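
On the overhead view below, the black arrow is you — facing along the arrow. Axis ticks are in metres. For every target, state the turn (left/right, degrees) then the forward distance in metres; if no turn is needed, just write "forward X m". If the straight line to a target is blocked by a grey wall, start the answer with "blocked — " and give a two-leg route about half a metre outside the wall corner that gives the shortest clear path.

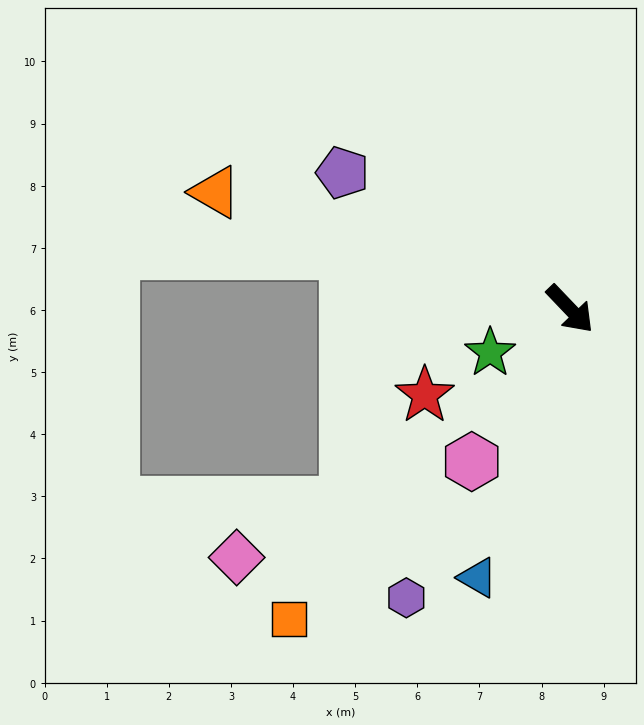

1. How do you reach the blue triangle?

turn right 63°, forward 4.6 m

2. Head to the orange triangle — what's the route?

turn right 152°, forward 6.0 m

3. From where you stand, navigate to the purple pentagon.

turn right 165°, forward 4.3 m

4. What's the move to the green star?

turn right 105°, forward 1.5 m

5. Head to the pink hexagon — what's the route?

turn right 76°, forward 2.9 m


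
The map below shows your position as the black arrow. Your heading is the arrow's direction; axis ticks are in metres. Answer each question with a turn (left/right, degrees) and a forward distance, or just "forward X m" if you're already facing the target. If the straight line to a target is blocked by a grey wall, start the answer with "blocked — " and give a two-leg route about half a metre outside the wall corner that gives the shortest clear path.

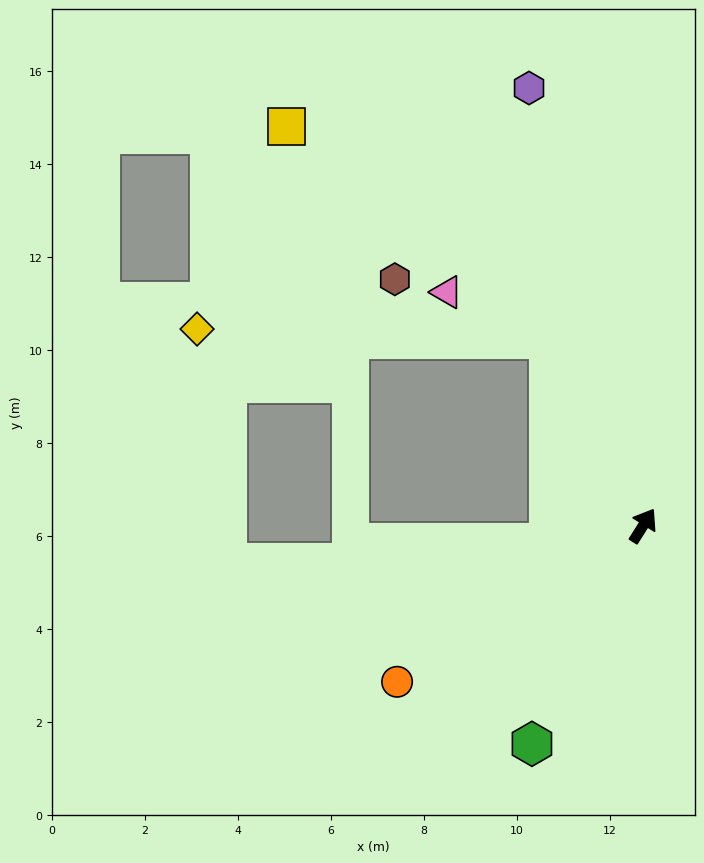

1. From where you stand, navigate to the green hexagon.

turn right 175°, forward 5.3 m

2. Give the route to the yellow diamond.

blocked — turn left 59°, forward 4.5 m, then turn left 61°, forward 7.6 m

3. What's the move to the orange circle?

turn left 155°, forward 6.3 m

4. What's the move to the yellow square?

blocked — turn left 59°, forward 4.5 m, then turn left 24°, forward 7.3 m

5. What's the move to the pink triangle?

blocked — turn left 59°, forward 4.5 m, then turn left 38°, forward 2.4 m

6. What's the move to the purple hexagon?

turn left 47°, forward 9.7 m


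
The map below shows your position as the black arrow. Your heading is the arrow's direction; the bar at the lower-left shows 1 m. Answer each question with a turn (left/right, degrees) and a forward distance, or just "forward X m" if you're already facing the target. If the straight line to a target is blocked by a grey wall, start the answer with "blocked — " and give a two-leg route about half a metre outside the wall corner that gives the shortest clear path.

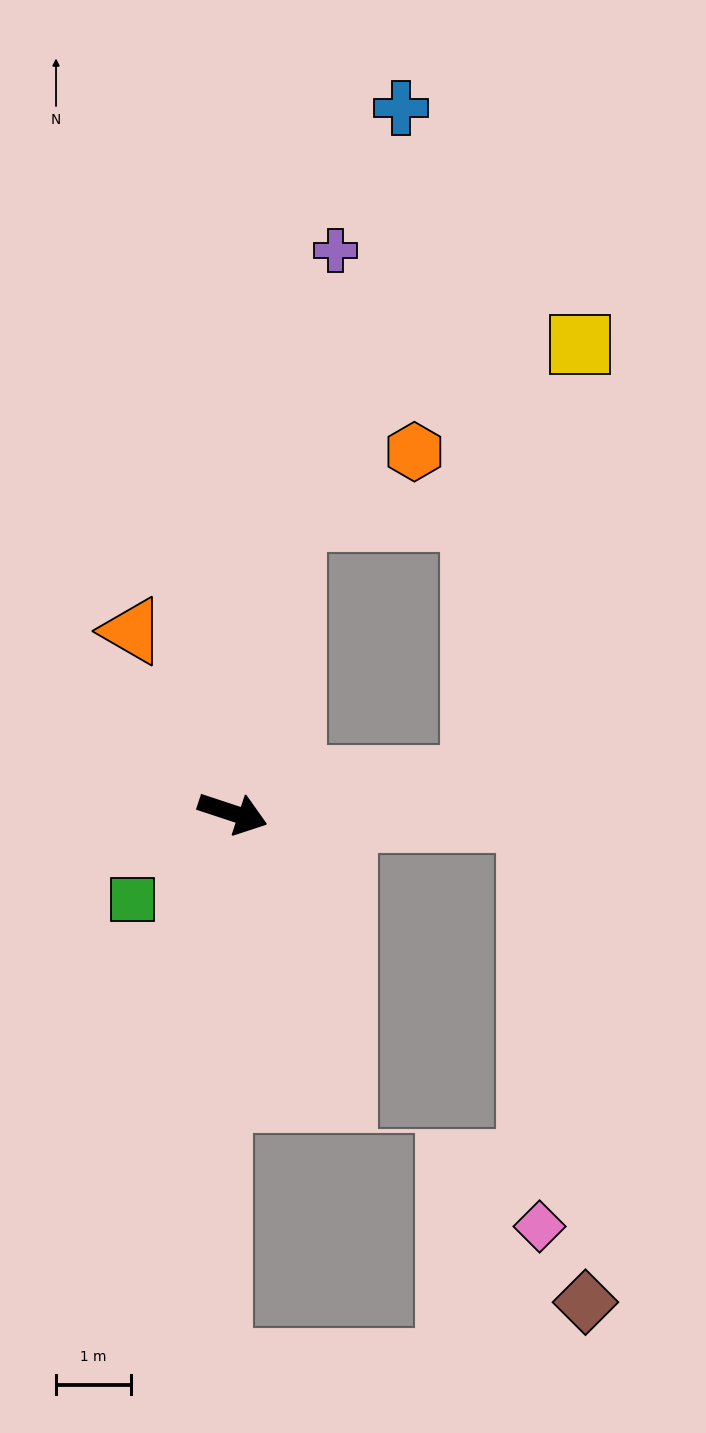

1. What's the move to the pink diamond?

blocked — turn left 17°, forward 3.9 m, then turn right 87°, forward 5.4 m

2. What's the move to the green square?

turn right 121°, forward 1.8 m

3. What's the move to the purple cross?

turn left 98°, forward 7.6 m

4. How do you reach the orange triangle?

turn left 137°, forward 2.8 m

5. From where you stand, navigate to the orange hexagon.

blocked — turn left 96°, forward 4.0 m, then turn right 48°, forward 1.8 m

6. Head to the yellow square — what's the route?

blocked — turn left 27°, forward 3.2 m, then turn left 67°, forward 5.9 m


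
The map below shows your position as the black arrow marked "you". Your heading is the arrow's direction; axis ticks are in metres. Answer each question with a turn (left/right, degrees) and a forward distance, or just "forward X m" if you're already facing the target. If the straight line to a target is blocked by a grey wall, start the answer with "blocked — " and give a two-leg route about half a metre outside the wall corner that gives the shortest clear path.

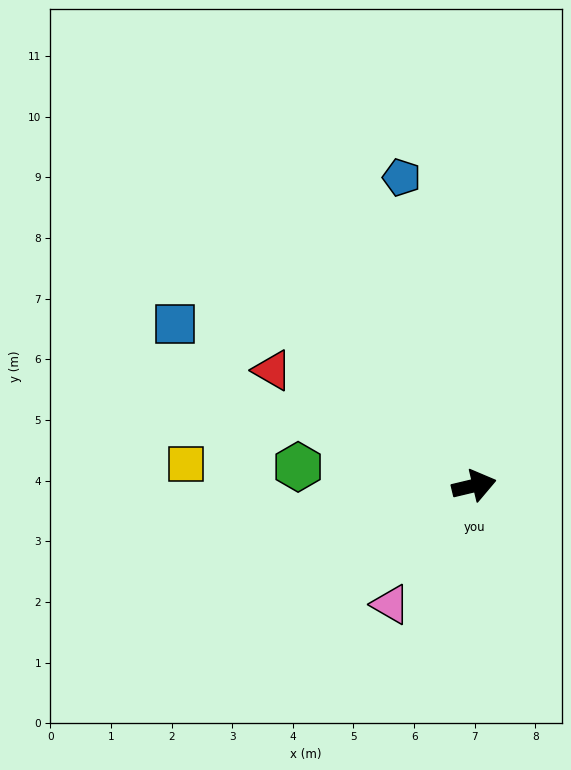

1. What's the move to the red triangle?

turn left 137°, forward 3.8 m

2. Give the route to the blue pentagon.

turn left 90°, forward 5.2 m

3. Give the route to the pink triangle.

turn right 139°, forward 2.4 m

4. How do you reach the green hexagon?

turn left 160°, forward 2.9 m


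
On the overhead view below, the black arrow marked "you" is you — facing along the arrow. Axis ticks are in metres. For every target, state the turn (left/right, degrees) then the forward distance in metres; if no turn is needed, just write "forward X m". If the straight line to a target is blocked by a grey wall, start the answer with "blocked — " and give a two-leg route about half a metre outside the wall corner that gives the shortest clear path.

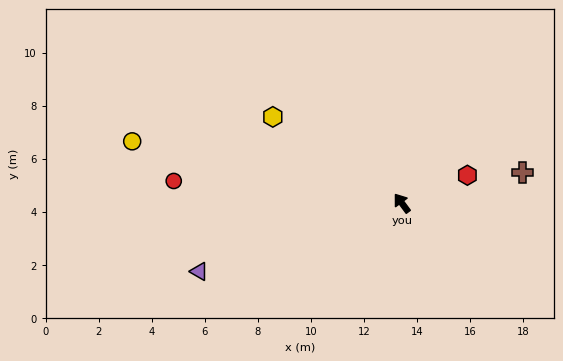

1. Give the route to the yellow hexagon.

turn left 20°, forward 5.8 m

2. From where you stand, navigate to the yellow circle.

turn left 41°, forward 10.4 m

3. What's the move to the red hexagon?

turn right 103°, forward 2.7 m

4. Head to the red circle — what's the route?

turn left 48°, forward 8.6 m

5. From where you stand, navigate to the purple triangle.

turn left 72°, forward 8.1 m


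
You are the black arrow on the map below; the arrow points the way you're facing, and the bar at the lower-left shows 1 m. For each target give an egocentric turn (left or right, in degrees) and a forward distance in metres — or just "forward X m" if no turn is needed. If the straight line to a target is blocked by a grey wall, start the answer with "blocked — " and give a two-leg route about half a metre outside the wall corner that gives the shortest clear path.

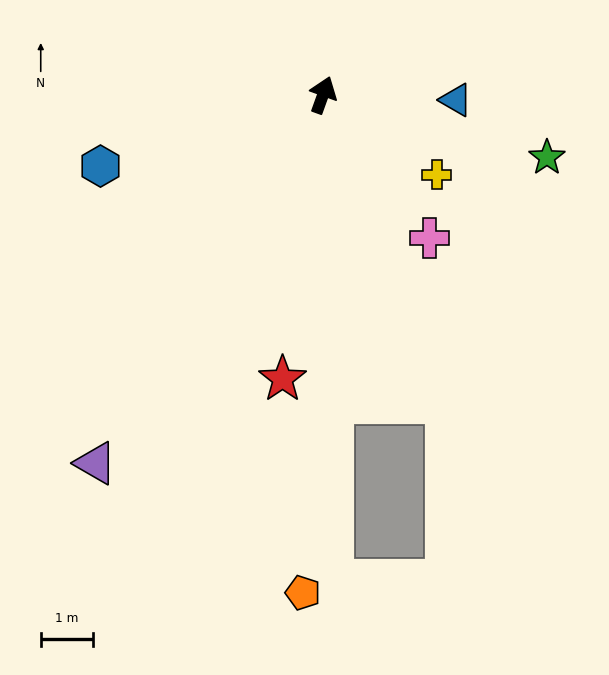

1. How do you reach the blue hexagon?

turn left 128°, forward 4.5 m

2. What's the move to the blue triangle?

turn right 72°, forward 2.6 m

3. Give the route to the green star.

turn right 86°, forward 4.5 m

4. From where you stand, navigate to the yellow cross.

turn right 105°, forward 2.7 m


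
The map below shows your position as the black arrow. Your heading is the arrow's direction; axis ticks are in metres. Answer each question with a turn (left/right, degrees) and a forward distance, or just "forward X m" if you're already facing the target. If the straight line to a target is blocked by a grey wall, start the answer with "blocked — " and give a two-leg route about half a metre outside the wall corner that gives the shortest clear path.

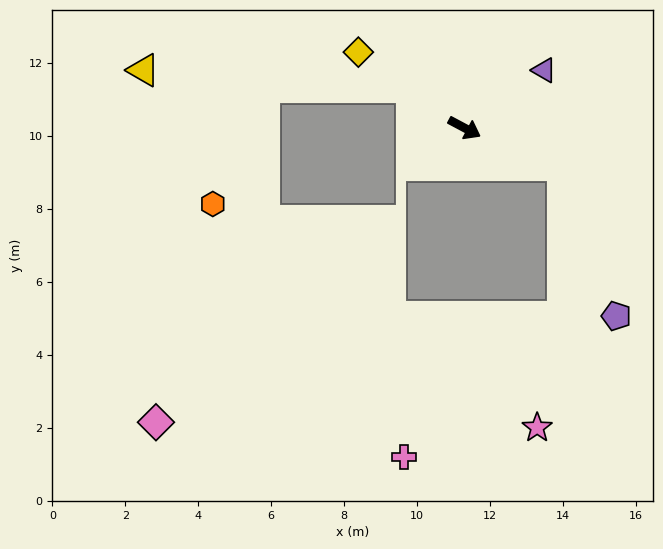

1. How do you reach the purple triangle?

turn left 64°, forward 2.7 m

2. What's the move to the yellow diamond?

turn left 173°, forward 3.6 m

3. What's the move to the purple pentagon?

blocked — turn left 7°, forward 2.9 m, then turn right 49°, forward 4.4 m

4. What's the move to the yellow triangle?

blocked — turn left 171°, forward 1.8 m, then turn left 33°, forward 7.4 m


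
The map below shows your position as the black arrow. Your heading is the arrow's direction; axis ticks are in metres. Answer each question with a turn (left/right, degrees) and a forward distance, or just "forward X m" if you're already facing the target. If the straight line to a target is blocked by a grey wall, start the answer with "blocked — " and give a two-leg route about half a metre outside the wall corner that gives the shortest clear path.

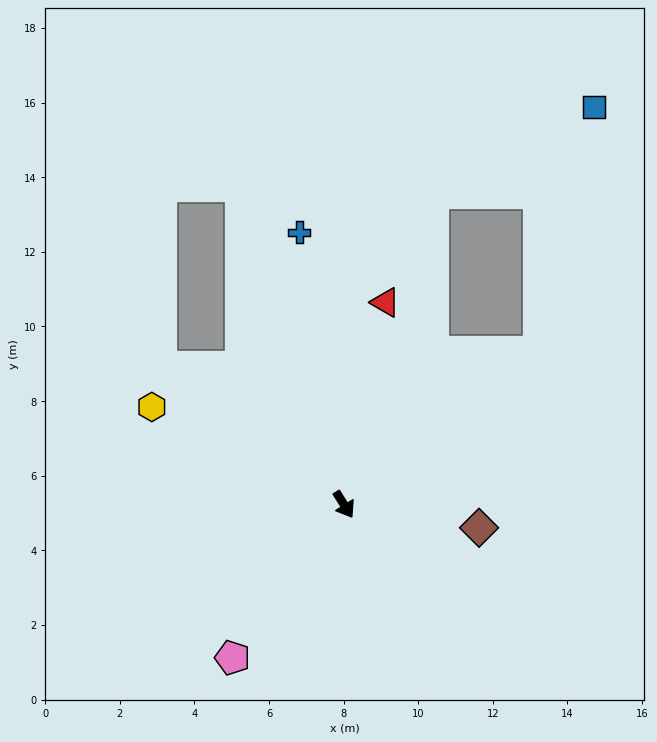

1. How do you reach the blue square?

blocked — turn left 96°, forward 6.6 m, then turn left 39°, forward 6.7 m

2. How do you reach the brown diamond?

turn left 48°, forward 3.7 m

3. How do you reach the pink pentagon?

turn right 68°, forward 5.1 m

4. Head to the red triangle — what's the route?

turn left 136°, forward 5.5 m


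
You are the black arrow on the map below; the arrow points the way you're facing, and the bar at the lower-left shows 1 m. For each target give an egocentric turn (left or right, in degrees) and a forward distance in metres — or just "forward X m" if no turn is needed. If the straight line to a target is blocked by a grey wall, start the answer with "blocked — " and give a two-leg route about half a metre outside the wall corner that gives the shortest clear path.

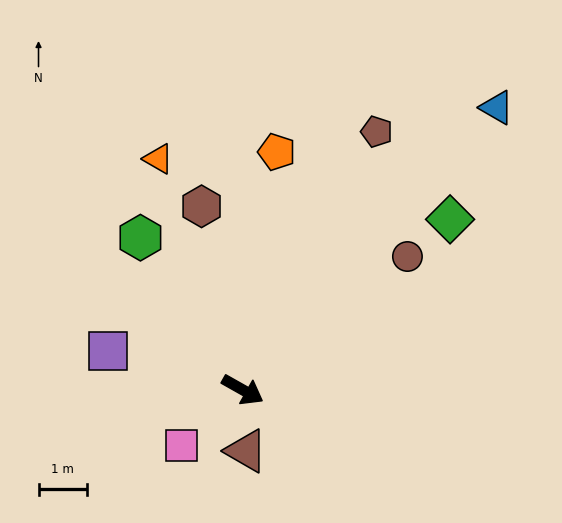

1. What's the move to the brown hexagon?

turn left 132°, forward 3.9 m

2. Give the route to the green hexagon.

turn left 153°, forward 3.8 m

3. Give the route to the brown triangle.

turn right 57°, forward 1.3 m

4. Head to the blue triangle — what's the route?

turn left 77°, forward 7.8 m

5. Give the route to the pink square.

turn right 108°, forward 1.7 m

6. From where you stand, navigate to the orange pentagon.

turn left 111°, forward 5.0 m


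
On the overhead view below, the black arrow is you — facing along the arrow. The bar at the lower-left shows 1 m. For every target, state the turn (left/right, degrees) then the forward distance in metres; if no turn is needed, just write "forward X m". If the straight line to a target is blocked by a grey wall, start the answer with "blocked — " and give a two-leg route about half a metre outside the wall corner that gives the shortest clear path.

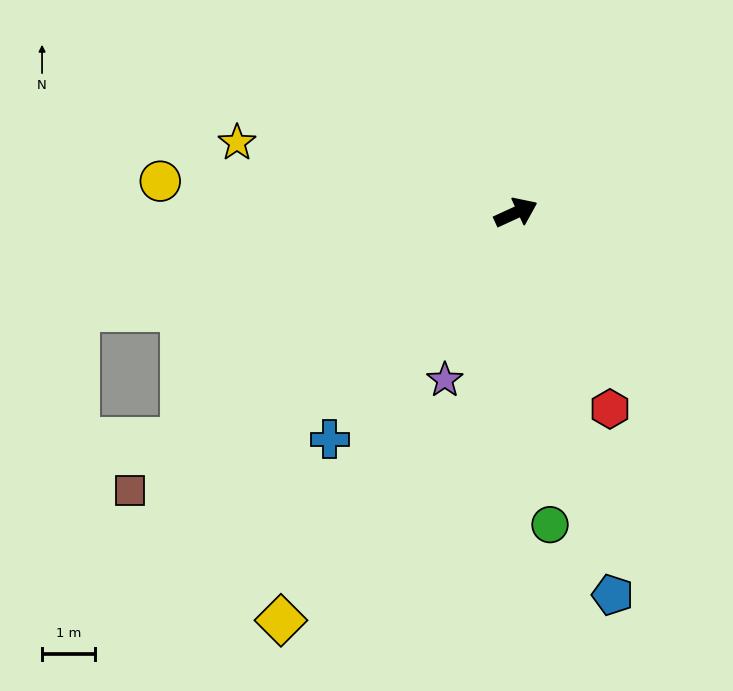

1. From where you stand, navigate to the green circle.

turn right 108°, forward 6.0 m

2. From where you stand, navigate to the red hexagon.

turn right 89°, forward 4.1 m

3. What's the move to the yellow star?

turn left 141°, forward 5.5 m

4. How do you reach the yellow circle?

turn left 150°, forward 6.8 m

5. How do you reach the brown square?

turn right 169°, forward 9.1 m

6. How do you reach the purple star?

turn right 138°, forward 3.5 m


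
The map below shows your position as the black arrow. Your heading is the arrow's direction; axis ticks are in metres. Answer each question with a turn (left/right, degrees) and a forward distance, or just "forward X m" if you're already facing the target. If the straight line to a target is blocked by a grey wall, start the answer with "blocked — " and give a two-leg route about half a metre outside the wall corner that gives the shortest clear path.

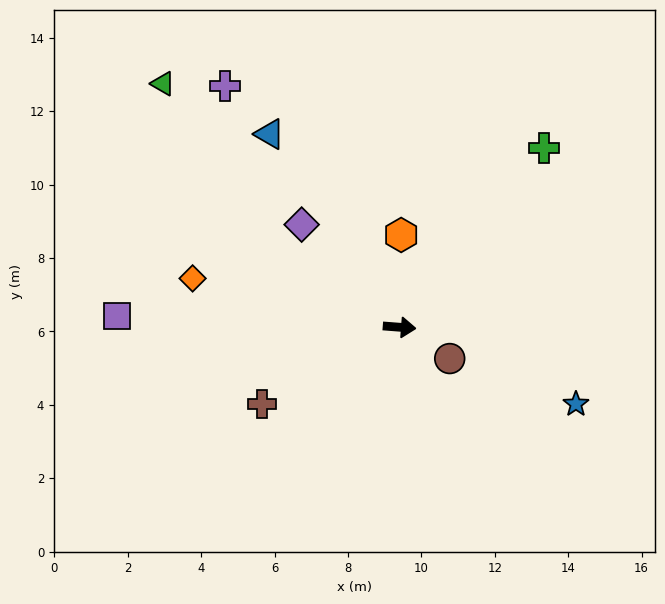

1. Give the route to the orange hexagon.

turn left 93°, forward 2.5 m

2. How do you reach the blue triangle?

turn left 128°, forward 6.3 m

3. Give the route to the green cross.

turn left 55°, forward 6.3 m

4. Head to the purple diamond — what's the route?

turn left 138°, forward 3.9 m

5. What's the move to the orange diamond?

turn left 171°, forward 5.8 m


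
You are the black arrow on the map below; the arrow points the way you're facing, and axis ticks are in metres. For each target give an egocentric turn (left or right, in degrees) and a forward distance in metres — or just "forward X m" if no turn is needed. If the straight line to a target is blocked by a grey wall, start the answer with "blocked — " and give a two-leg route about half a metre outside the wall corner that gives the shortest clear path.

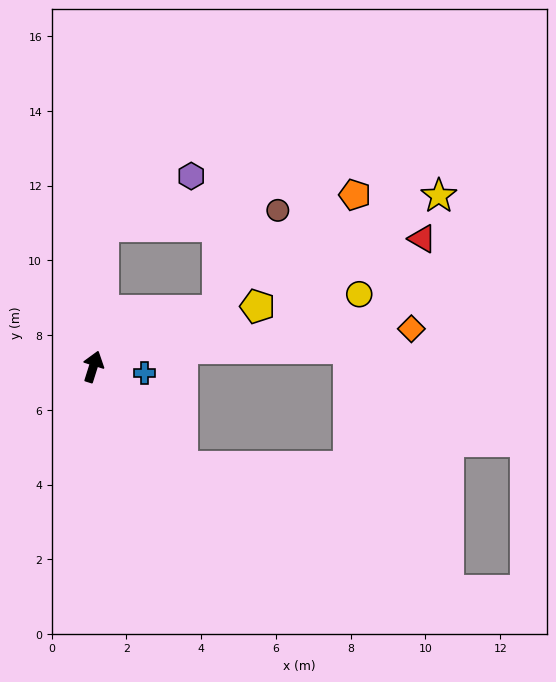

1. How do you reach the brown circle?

blocked — turn right 49°, forward 3.7 m, then turn left 36°, forward 3.1 m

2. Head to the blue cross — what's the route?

turn right 80°, forward 1.4 m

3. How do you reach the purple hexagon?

blocked — turn left 13°, forward 3.8 m, then turn right 56°, forward 2.7 m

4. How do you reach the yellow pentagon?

turn right 52°, forward 4.7 m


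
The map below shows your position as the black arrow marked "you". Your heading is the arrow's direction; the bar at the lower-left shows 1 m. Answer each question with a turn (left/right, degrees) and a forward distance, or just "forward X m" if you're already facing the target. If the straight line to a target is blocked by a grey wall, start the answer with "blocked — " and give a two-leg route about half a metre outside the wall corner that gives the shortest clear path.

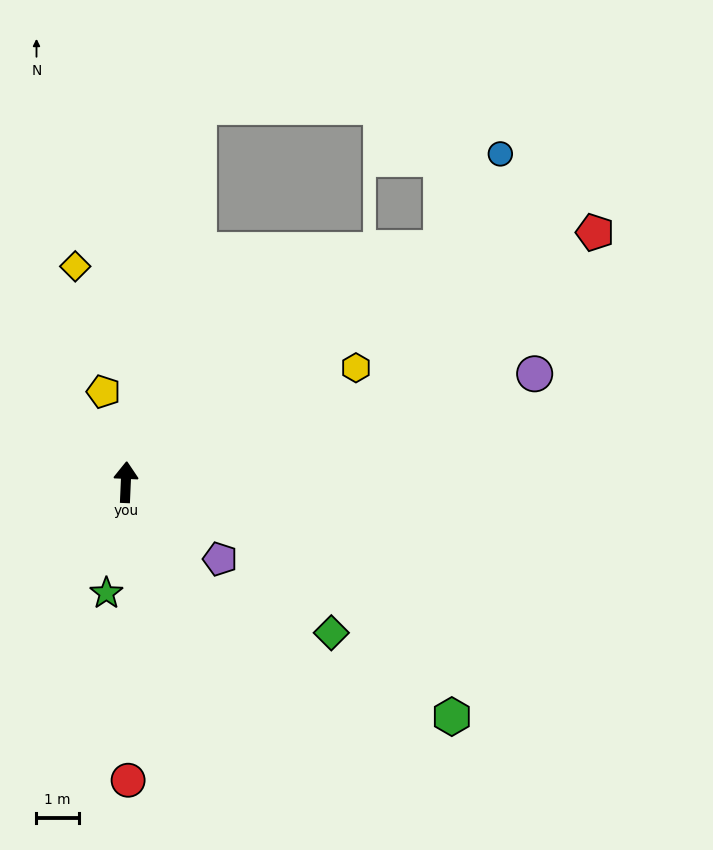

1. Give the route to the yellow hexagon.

turn right 61°, forward 6.1 m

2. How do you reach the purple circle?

turn right 73°, forward 10.0 m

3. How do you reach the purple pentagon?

turn right 127°, forward 2.9 m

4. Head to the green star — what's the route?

turn left 173°, forward 2.7 m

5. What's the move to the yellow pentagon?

turn left 16°, forward 2.2 m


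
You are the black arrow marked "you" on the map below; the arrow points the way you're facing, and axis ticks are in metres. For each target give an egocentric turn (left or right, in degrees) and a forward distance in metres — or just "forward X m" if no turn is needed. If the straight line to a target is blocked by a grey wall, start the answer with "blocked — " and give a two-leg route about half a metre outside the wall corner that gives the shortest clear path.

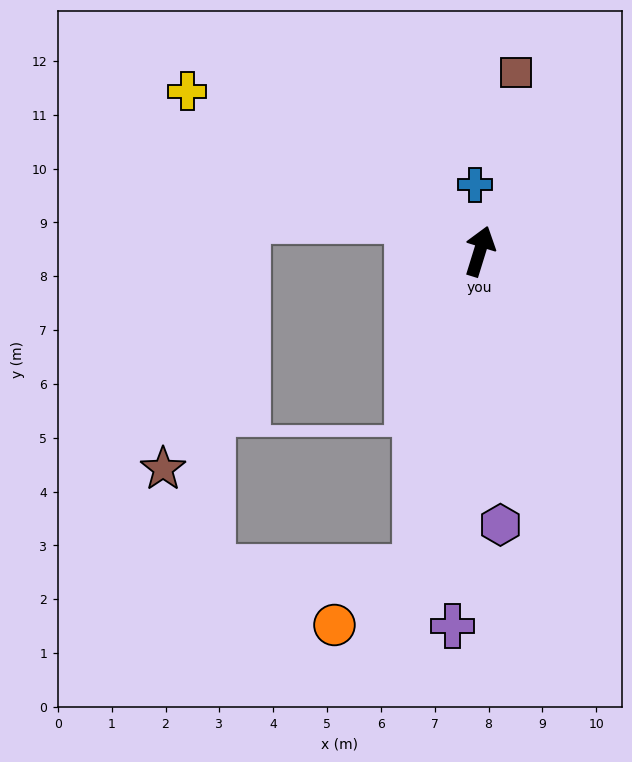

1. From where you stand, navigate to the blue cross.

turn left 21°, forward 1.2 m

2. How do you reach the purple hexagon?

turn right 159°, forward 5.1 m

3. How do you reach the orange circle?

blocked — turn right 174°, forward 6.0 m, then turn right 43°, forward 1.8 m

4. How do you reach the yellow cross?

turn left 78°, forward 6.2 m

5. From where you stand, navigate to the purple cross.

turn right 167°, forward 7.0 m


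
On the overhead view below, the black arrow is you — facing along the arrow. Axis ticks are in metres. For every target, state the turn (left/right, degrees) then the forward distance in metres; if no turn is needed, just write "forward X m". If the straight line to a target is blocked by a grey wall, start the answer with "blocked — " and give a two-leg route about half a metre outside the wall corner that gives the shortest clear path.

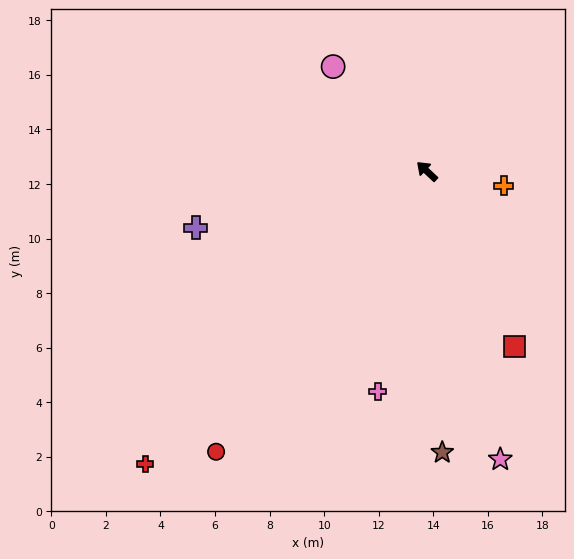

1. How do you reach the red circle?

turn left 96°, forward 12.9 m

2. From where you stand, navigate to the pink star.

turn left 147°, forward 10.9 m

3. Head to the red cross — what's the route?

turn left 89°, forward 14.9 m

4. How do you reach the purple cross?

turn left 57°, forward 8.7 m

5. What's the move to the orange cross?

turn right 148°, forward 2.9 m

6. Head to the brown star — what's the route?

turn left 136°, forward 10.3 m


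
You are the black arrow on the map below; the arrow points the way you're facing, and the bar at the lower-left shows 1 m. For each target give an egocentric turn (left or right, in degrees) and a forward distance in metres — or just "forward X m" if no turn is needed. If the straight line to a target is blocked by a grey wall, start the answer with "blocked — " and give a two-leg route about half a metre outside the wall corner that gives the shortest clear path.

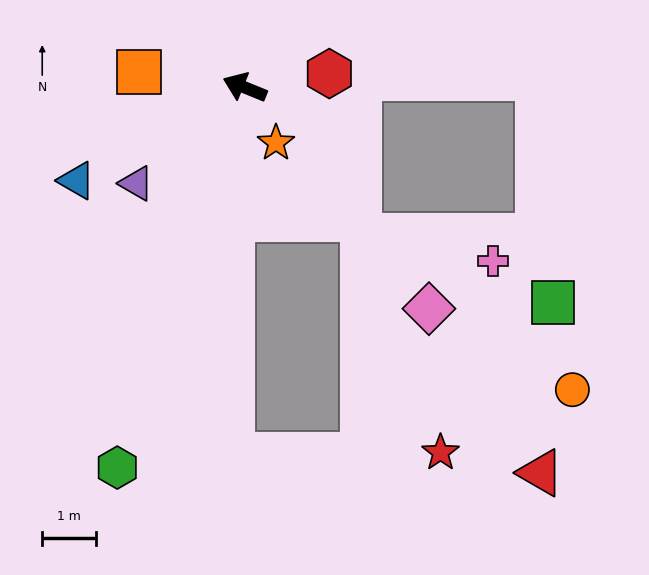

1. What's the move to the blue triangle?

turn left 51°, forward 3.6 m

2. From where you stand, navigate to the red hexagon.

turn right 149°, forward 1.6 m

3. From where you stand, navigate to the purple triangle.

turn left 64°, forward 2.7 m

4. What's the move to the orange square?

turn left 14°, forward 2.0 m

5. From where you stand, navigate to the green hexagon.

turn left 94°, forward 7.4 m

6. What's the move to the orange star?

turn left 142°, forward 1.2 m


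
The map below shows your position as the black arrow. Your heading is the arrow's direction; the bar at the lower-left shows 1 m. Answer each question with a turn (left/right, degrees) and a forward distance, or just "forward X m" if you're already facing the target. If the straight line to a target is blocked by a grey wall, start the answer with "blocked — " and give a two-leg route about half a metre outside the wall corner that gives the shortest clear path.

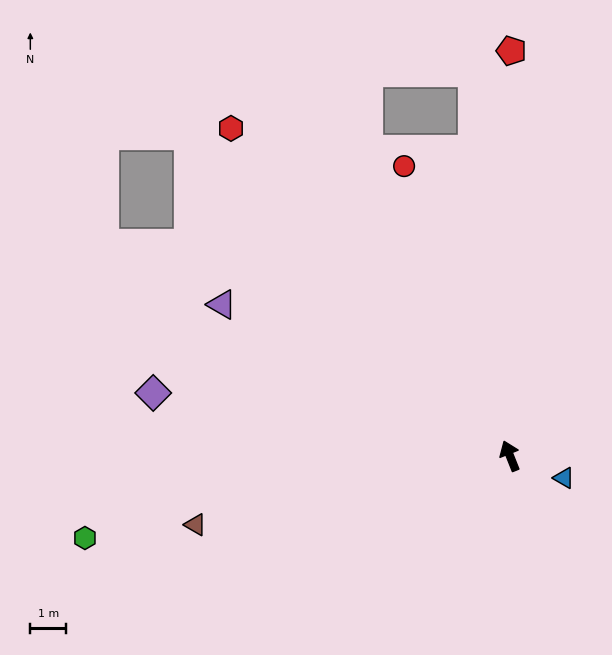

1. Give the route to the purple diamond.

turn left 58°, forward 10.1 m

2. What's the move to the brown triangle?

turn left 81°, forward 9.0 m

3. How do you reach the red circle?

forward 8.6 m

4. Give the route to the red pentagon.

turn right 22°, forward 11.3 m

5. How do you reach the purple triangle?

turn left 41°, forward 9.1 m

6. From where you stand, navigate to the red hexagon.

turn left 19°, forward 12.0 m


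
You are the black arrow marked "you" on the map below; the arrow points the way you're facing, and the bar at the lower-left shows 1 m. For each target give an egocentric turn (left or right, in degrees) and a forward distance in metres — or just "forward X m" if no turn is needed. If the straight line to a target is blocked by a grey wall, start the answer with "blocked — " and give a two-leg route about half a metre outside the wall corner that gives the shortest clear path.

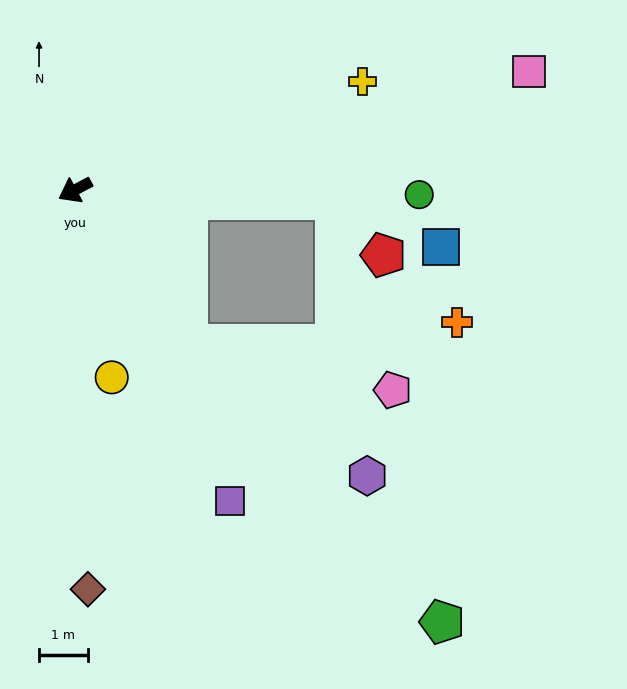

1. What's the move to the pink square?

turn left 167°, forward 9.7 m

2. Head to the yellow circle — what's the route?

turn left 73°, forward 3.9 m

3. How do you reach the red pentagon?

blocked — turn left 150°, forward 5.4 m, then turn right 48°, forward 1.5 m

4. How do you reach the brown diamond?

turn left 64°, forward 8.2 m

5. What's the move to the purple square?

turn left 89°, forward 7.2 m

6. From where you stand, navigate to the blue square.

blocked — turn left 150°, forward 5.4 m, then turn right 23°, forward 2.4 m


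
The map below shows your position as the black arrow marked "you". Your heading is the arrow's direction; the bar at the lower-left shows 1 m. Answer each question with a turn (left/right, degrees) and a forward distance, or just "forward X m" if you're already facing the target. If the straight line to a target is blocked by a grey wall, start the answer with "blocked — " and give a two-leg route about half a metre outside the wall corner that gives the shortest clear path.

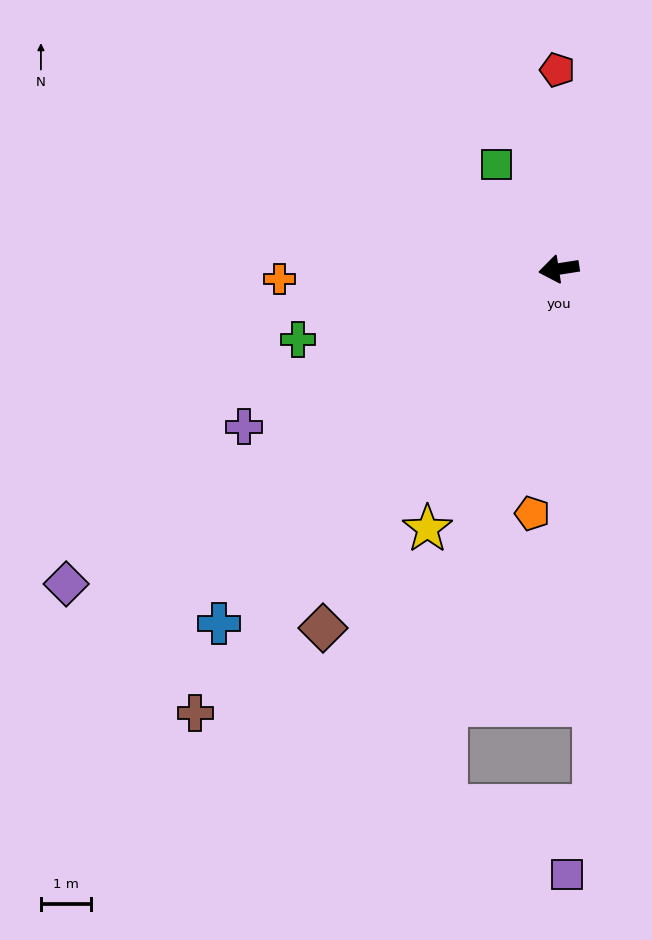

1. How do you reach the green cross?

turn left 6°, forward 5.4 m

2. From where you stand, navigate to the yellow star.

turn left 54°, forward 5.8 m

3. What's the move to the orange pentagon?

turn left 75°, forward 4.9 m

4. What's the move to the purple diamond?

turn left 24°, forward 11.6 m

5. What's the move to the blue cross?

turn left 37°, forward 9.7 m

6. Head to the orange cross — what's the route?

turn right 7°, forward 5.5 m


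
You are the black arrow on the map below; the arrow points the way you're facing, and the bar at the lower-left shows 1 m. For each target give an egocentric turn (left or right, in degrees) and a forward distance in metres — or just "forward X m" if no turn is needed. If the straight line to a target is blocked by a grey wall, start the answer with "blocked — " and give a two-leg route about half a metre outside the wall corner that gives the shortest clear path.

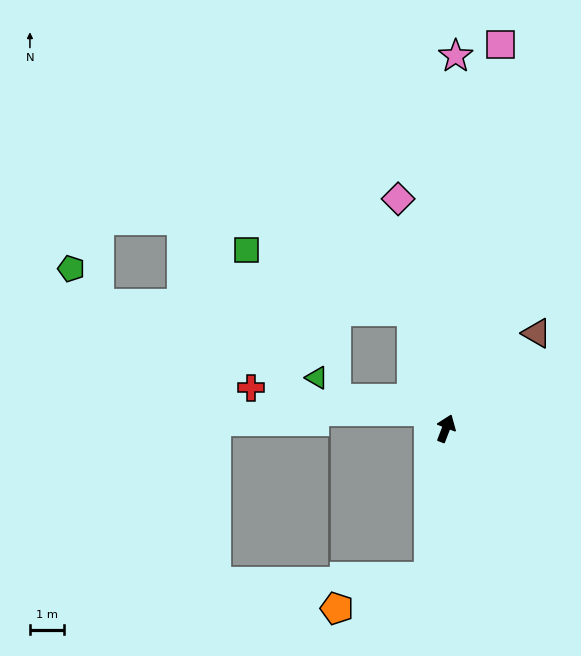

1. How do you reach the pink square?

turn left 13°, forward 11.2 m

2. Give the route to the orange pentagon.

blocked — turn right 166°, forward 4.3 m, then turn right 64°, forward 2.8 m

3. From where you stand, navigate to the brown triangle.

turn right 23°, forward 3.8 m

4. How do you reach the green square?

blocked — turn left 38°, forward 3.5 m, then turn left 53°, forward 5.1 m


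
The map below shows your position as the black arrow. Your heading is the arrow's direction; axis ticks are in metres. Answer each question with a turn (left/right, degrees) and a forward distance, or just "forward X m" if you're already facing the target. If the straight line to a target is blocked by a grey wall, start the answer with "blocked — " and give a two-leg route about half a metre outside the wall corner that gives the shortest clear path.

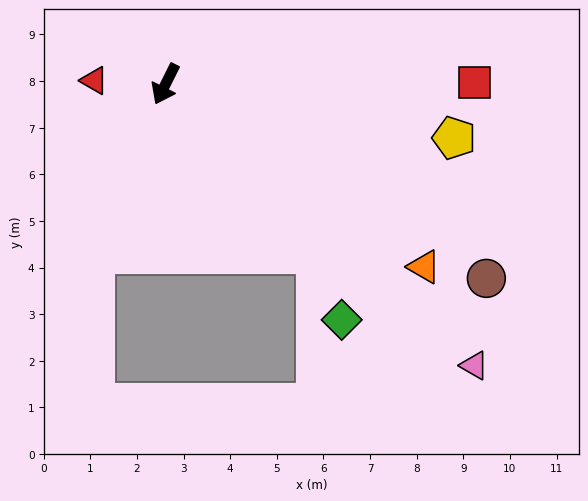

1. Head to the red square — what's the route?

turn left 117°, forward 6.6 m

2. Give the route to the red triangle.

turn right 66°, forward 1.5 m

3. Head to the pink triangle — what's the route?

turn left 74°, forward 9.0 m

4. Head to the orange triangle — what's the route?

turn left 81°, forward 6.8 m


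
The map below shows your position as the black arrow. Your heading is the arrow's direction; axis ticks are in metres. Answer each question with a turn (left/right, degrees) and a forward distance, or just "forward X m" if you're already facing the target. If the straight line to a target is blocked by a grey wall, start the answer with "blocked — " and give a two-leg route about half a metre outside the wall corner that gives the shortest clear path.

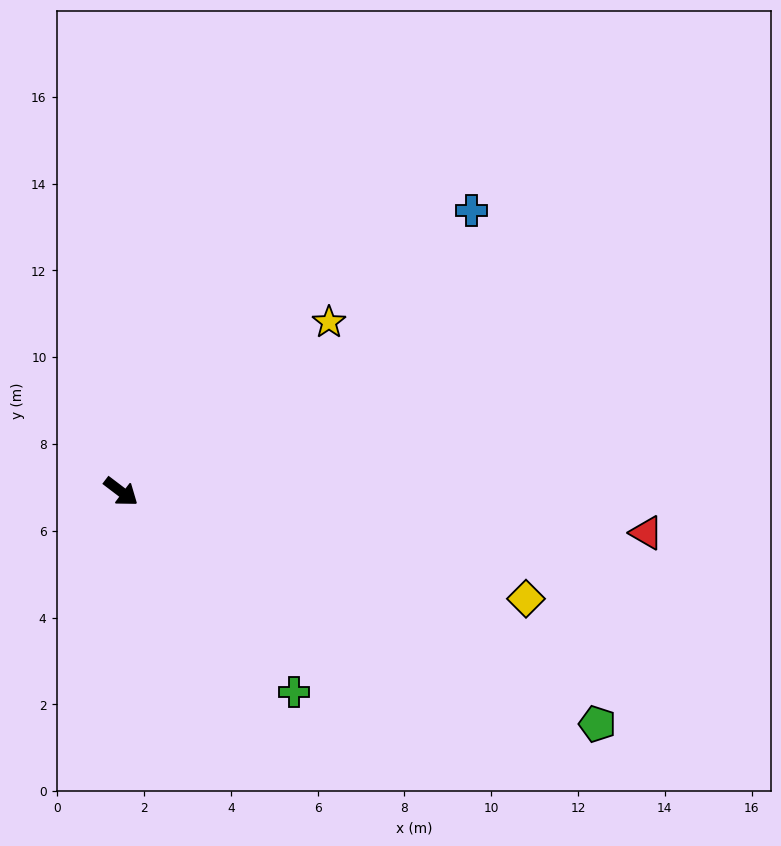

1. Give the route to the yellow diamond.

turn left 22°, forward 9.6 m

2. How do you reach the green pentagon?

turn left 11°, forward 12.2 m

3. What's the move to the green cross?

turn right 12°, forward 6.1 m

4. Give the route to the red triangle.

turn left 33°, forward 12.1 m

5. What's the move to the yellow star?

turn left 76°, forward 6.2 m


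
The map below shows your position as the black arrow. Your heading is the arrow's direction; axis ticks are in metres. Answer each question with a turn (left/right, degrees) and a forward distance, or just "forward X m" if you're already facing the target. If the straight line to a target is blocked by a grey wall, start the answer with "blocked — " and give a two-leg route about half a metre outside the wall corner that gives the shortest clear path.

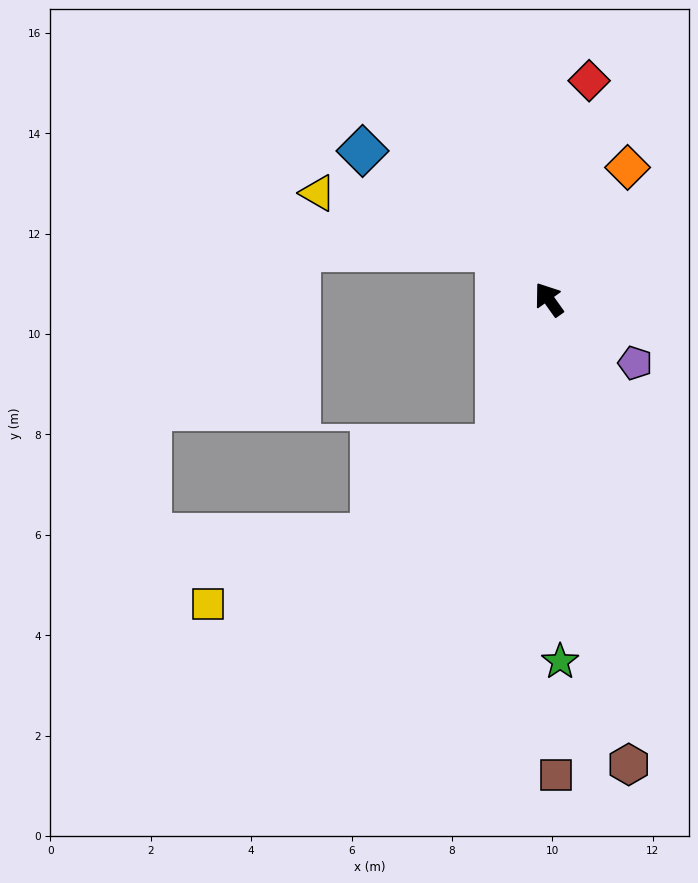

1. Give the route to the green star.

turn left 146°, forward 7.2 m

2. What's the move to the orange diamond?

turn right 66°, forward 3.1 m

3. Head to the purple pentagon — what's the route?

turn right 162°, forward 2.1 m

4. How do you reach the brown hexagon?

turn left 154°, forward 9.4 m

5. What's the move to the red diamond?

turn right 46°, forward 4.4 m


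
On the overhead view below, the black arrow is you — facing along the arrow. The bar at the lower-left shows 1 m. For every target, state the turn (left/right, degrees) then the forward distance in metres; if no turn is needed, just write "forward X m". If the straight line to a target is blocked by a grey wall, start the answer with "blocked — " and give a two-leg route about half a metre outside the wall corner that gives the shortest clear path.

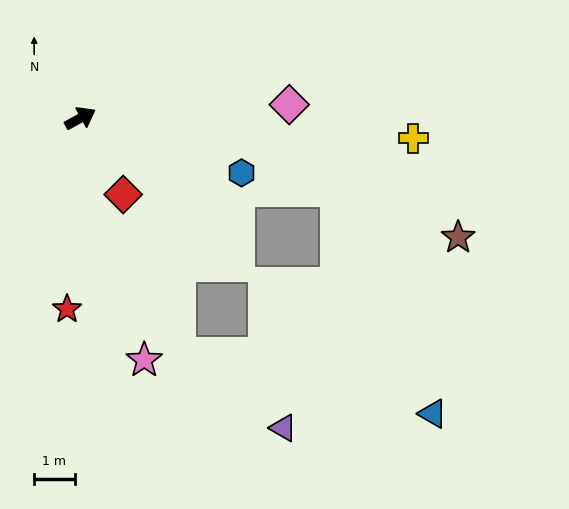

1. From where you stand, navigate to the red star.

turn right 123°, forward 4.7 m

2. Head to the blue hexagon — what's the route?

turn right 47°, forward 4.2 m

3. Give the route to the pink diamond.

turn right 25°, forward 5.2 m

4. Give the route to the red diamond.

turn right 89°, forward 2.2 m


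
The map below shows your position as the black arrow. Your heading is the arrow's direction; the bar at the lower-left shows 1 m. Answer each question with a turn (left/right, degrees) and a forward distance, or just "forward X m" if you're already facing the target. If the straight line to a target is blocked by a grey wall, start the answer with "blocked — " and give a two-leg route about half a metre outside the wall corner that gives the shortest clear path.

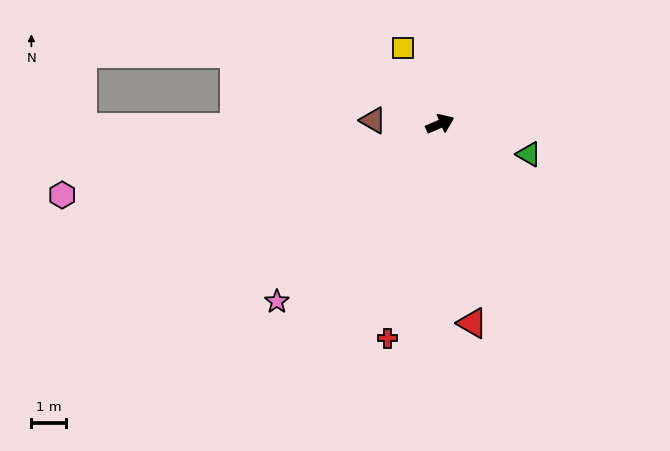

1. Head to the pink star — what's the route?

turn right 156°, forward 7.0 m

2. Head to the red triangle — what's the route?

turn right 104°, forward 5.8 m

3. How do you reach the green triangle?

turn right 42°, forward 2.7 m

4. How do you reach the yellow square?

turn left 92°, forward 2.4 m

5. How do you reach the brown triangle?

turn left 153°, forward 1.9 m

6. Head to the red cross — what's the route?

turn right 127°, forward 6.4 m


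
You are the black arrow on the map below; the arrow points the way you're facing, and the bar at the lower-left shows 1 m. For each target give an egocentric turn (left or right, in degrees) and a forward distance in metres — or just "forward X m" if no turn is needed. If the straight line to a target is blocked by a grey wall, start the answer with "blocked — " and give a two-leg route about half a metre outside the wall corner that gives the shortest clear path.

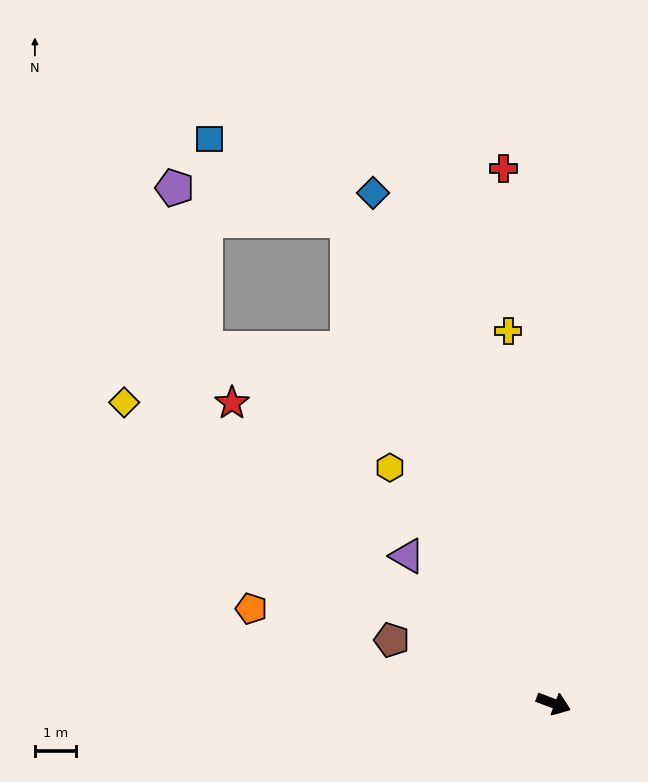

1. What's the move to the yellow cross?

turn left 118°, forward 9.2 m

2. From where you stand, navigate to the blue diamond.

turn left 130°, forward 13.3 m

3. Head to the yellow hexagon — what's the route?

turn left 145°, forward 7.0 m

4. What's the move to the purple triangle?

turn left 155°, forward 5.1 m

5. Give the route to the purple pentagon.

blocked — turn left 134°, forward 12.9 m, then turn left 56°, forward 4.3 m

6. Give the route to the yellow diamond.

turn left 166°, forward 12.8 m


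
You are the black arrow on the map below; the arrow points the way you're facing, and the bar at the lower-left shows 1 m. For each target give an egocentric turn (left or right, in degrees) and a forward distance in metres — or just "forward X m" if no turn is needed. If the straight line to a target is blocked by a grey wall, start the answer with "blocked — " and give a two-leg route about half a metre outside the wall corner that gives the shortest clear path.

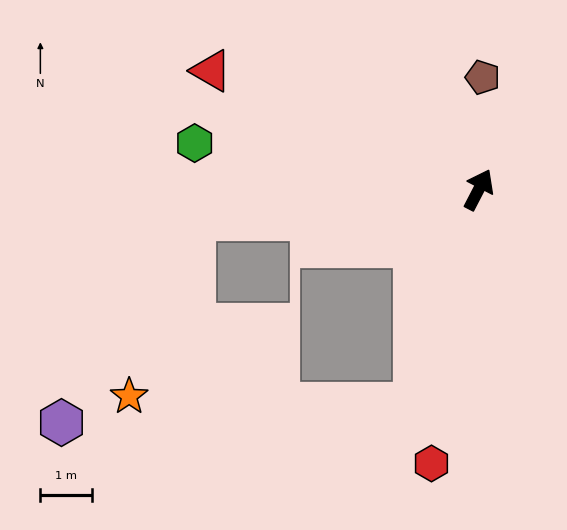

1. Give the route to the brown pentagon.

turn left 25°, forward 2.2 m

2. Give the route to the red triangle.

turn left 93°, forward 5.6 m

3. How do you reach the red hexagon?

turn right 162°, forward 5.3 m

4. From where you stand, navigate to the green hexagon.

turn left 108°, forward 5.5 m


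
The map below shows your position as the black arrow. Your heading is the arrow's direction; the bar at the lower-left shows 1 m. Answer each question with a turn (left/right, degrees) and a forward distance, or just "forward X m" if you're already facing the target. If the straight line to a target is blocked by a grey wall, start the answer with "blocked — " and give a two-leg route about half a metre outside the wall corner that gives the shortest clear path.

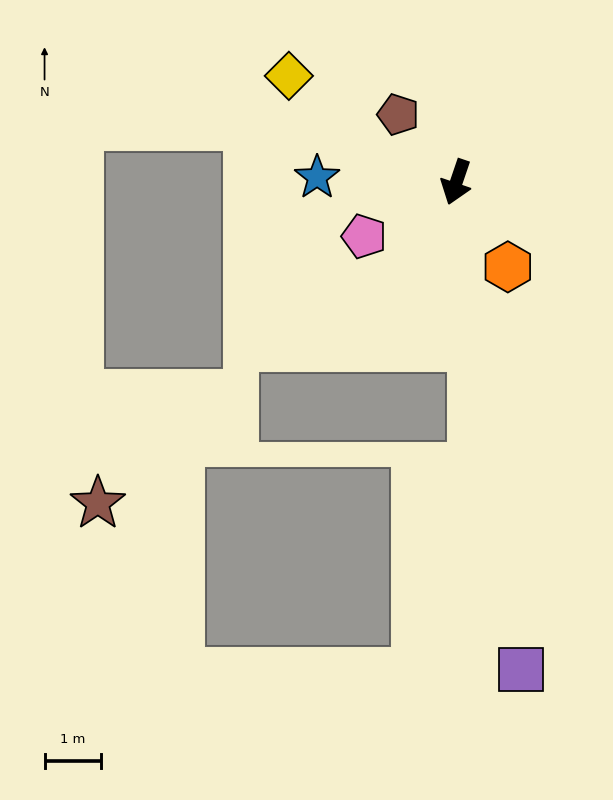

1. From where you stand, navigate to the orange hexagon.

turn left 50°, forward 1.7 m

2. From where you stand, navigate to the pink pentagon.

turn right 41°, forward 1.9 m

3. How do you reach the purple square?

turn left 26°, forward 8.7 m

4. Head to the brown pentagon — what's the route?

turn right 121°, forward 1.6 m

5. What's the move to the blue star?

turn right 73°, forward 2.5 m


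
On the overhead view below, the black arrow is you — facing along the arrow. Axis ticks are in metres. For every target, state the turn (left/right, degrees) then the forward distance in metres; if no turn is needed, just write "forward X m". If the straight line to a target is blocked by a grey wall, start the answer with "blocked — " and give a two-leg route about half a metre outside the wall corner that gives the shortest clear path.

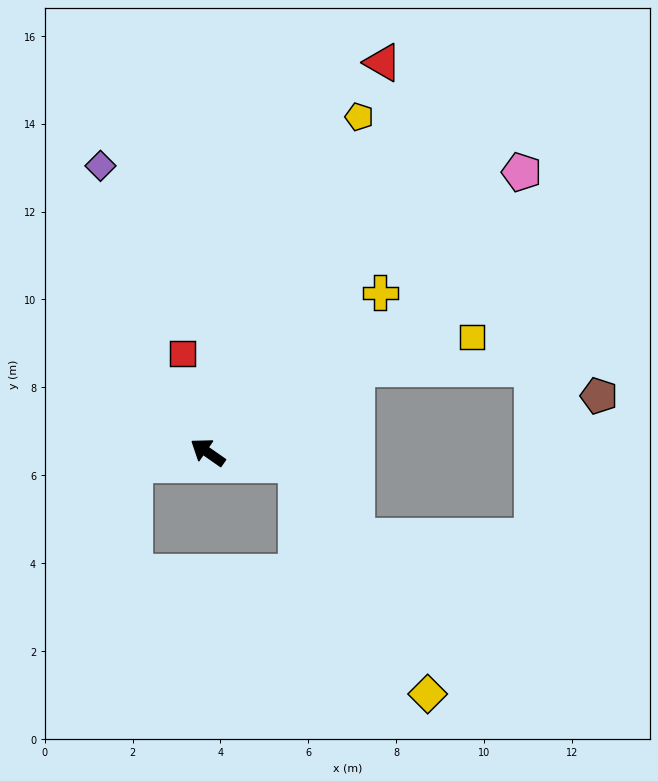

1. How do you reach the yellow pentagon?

turn right 79°, forward 8.4 m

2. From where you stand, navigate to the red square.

turn right 41°, forward 2.3 m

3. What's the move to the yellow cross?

turn right 102°, forward 5.3 m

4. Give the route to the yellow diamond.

blocked — turn right 153°, forward 2.0 m, then turn right 52°, forward 6.0 m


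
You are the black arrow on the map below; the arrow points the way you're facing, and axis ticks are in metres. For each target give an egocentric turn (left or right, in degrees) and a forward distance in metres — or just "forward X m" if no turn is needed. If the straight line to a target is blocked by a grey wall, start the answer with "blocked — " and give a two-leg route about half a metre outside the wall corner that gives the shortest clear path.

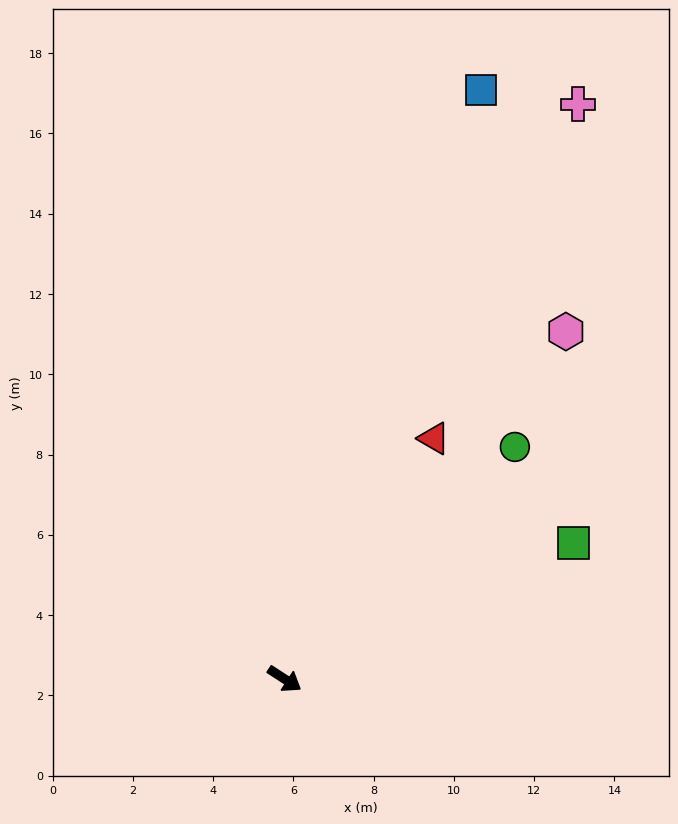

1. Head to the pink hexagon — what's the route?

turn left 84°, forward 11.1 m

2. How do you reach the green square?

turn left 58°, forward 8.0 m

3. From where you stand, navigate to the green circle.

turn left 78°, forward 8.1 m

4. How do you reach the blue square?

turn left 104°, forward 15.5 m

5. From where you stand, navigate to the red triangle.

turn left 91°, forward 7.1 m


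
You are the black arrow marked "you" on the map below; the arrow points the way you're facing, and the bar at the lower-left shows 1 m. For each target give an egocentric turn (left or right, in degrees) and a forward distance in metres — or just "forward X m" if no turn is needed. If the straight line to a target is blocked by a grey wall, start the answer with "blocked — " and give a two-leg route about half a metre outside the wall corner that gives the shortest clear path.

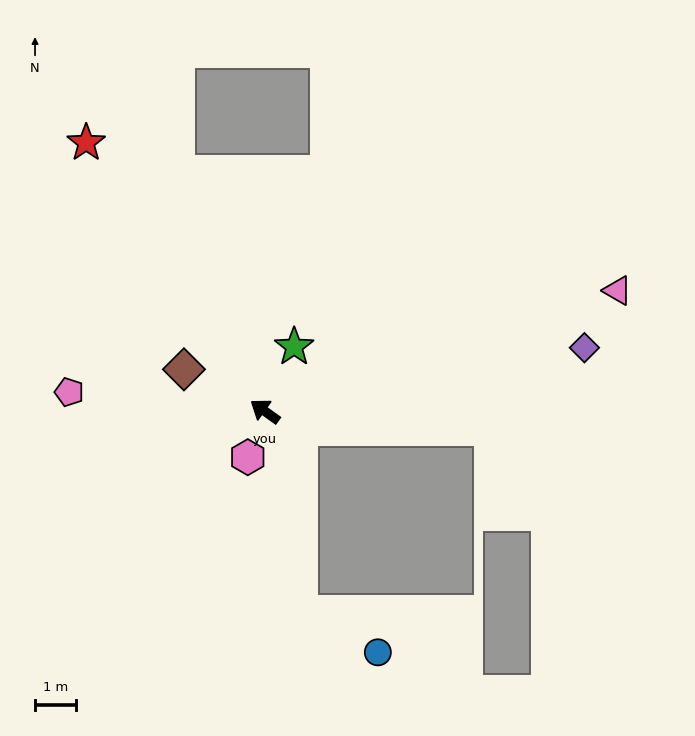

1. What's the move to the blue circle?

blocked — turn left 136°, forward 5.0 m, then turn left 53°, forward 2.1 m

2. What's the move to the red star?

turn right 21°, forward 7.9 m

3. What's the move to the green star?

turn right 79°, forward 1.7 m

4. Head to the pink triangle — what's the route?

turn right 126°, forward 9.1 m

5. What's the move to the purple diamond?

turn right 133°, forward 7.9 m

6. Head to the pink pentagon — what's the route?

turn left 30°, forward 4.8 m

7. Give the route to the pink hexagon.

turn left 105°, forward 1.2 m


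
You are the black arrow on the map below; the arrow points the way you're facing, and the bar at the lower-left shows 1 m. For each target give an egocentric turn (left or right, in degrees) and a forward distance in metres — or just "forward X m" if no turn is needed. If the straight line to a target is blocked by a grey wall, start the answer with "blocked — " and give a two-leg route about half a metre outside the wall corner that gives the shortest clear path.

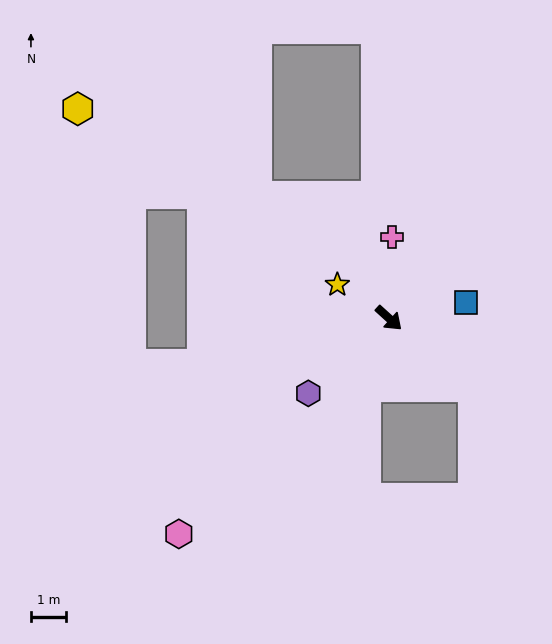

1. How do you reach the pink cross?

turn left 130°, forward 2.3 m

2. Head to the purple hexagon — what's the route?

turn right 95°, forward 3.1 m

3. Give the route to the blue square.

turn left 54°, forward 2.2 m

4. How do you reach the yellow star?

turn right 171°, forward 1.7 m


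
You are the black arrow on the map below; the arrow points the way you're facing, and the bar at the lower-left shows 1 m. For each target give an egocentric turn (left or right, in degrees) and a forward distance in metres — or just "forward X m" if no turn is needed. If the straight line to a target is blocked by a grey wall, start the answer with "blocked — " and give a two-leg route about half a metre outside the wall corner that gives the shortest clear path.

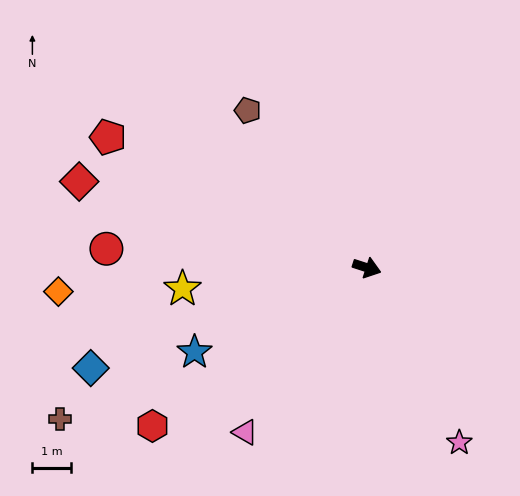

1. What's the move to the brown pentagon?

turn left 145°, forward 5.1 m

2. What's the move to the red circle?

turn right 166°, forward 6.7 m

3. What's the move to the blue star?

turn right 136°, forward 4.9 m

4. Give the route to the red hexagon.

turn right 126°, forward 6.8 m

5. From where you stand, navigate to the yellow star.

turn right 156°, forward 4.8 m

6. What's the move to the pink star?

turn right 44°, forward 5.1 m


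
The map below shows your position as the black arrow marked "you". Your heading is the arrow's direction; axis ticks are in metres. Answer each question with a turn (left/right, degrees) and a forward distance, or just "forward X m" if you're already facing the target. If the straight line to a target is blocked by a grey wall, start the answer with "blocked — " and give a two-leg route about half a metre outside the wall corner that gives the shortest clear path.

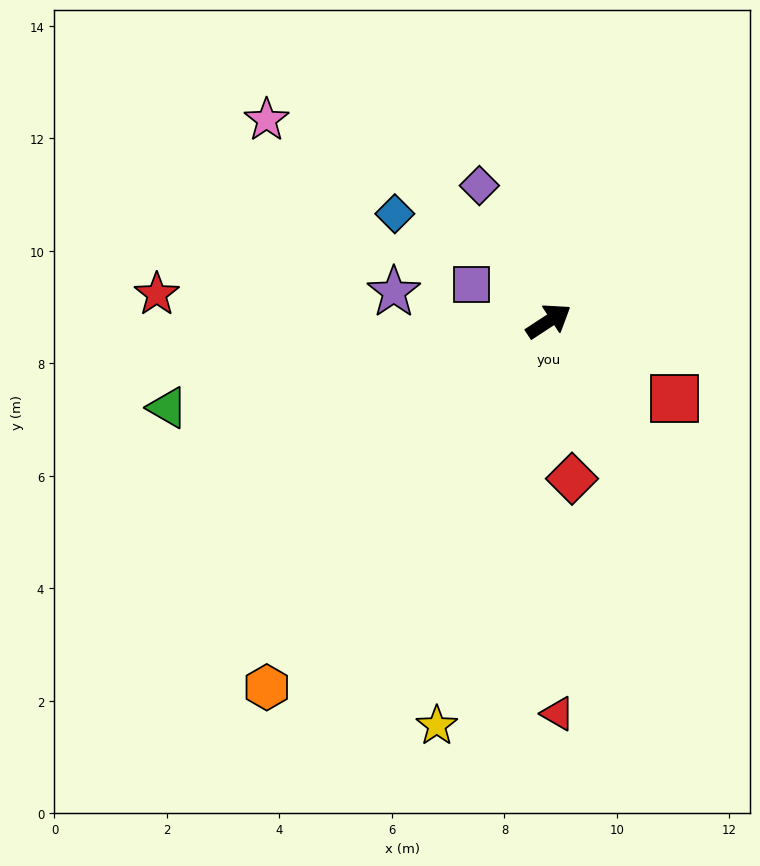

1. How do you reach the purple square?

turn left 121°, forward 1.5 m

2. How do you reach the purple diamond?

turn left 84°, forward 2.7 m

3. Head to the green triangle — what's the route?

turn left 160°, forward 6.9 m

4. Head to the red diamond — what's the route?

turn right 115°, forward 2.8 m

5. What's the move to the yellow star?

turn right 139°, forward 7.5 m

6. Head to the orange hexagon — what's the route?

turn right 161°, forward 8.2 m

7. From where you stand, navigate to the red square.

turn right 65°, forward 2.6 m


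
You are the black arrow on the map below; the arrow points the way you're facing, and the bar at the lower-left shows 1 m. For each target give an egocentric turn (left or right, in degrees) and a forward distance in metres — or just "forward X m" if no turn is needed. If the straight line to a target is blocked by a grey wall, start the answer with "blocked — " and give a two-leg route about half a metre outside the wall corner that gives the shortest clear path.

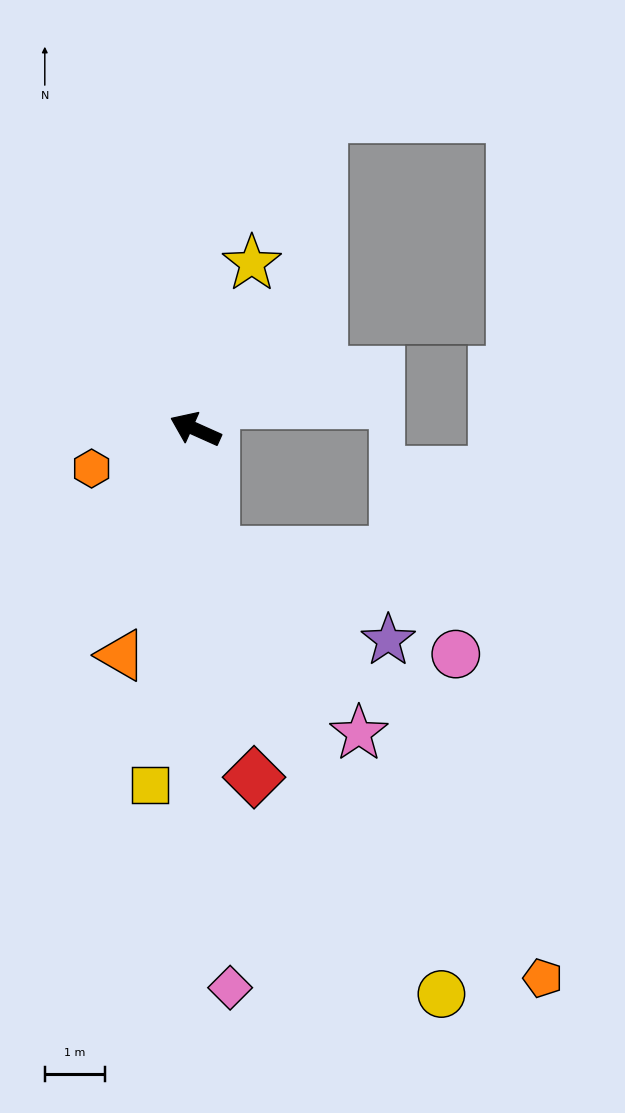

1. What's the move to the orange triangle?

turn left 96°, forward 4.0 m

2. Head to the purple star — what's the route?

blocked — turn left 123°, forward 2.1 m, then turn left 54°, forward 3.3 m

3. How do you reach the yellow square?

turn left 107°, forward 6.0 m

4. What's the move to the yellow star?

turn right 85°, forward 2.9 m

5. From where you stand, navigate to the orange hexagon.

turn left 45°, forward 1.9 m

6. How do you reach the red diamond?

turn left 124°, forward 5.9 m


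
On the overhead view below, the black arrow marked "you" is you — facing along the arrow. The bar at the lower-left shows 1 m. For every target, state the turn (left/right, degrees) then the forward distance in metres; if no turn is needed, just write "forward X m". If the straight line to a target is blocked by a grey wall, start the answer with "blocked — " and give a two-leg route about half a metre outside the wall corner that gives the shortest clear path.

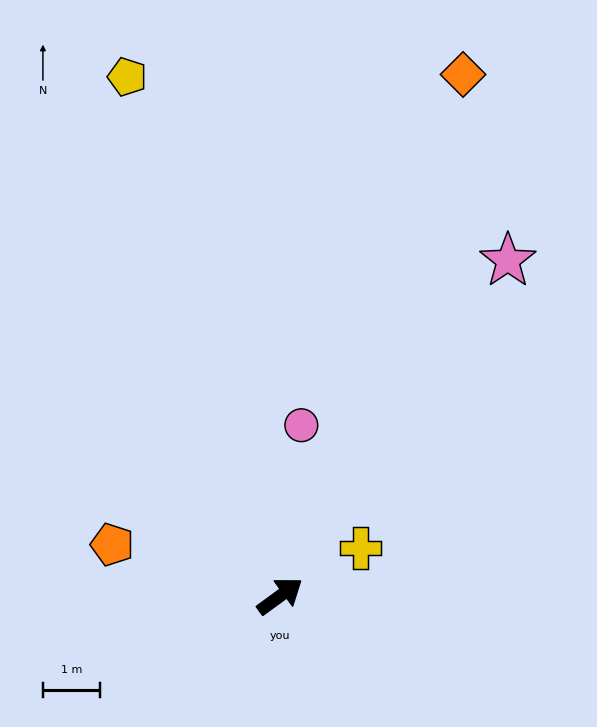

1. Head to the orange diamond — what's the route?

turn left 35°, forward 9.8 m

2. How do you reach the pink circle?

turn left 47°, forward 3.0 m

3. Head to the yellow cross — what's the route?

turn right 5°, forward 1.7 m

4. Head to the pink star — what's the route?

turn left 20°, forward 7.2 m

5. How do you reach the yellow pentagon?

turn left 70°, forward 9.5 m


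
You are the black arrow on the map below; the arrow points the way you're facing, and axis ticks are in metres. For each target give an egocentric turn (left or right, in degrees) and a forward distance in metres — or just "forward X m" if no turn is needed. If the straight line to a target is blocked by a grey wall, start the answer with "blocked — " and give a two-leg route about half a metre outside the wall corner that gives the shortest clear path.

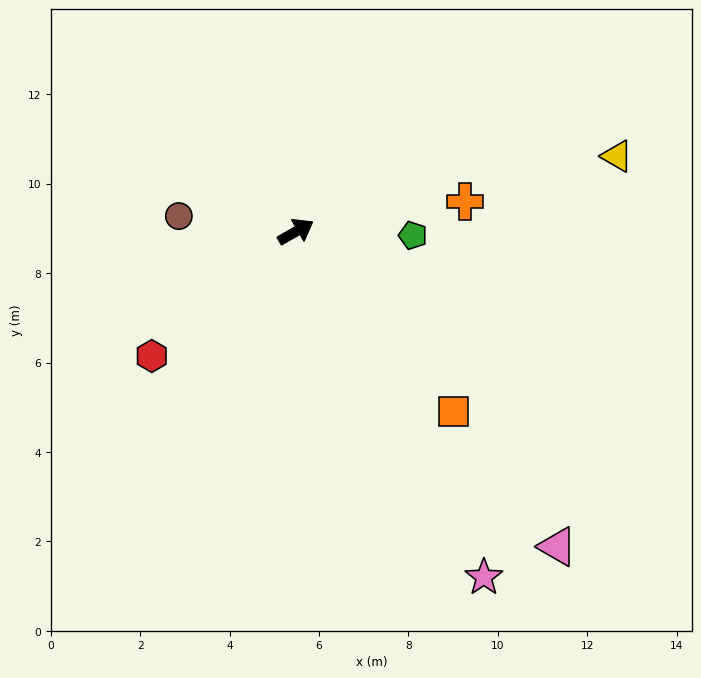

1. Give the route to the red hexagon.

turn right 169°, forward 4.3 m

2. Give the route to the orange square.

turn right 79°, forward 5.3 m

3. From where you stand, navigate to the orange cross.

turn right 20°, forward 3.8 m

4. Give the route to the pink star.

turn right 91°, forward 8.8 m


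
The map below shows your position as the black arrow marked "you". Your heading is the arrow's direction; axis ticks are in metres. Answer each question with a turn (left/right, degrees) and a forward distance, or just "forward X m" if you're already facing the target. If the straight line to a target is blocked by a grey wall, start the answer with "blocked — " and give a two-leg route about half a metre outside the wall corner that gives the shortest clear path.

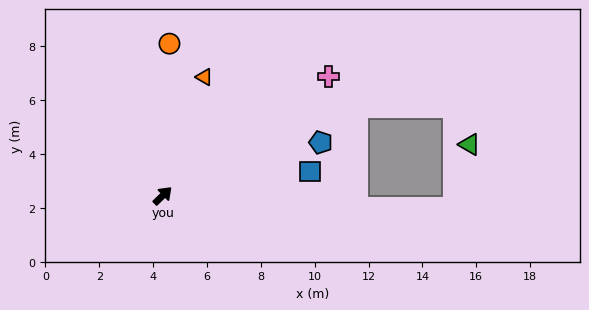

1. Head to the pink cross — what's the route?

turn right 8°, forward 7.6 m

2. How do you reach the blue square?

turn right 35°, forward 5.6 m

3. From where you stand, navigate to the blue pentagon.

turn right 26°, forward 6.2 m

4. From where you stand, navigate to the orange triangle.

turn left 26°, forward 4.7 m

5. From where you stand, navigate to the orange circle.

turn left 43°, forward 5.6 m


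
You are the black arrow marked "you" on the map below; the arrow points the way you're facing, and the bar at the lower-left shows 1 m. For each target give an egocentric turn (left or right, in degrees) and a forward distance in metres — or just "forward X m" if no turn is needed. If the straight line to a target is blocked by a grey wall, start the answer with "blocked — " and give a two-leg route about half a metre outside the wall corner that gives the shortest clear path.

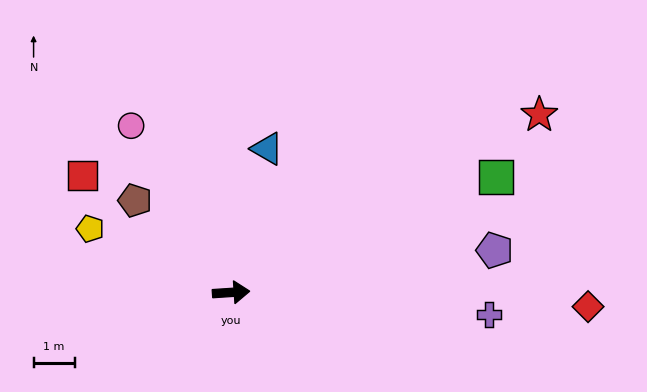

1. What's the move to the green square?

turn left 20°, forward 7.0 m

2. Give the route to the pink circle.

turn left 117°, forward 4.7 m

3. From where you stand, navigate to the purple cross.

turn right 9°, forward 6.3 m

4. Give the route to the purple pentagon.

turn left 5°, forward 6.5 m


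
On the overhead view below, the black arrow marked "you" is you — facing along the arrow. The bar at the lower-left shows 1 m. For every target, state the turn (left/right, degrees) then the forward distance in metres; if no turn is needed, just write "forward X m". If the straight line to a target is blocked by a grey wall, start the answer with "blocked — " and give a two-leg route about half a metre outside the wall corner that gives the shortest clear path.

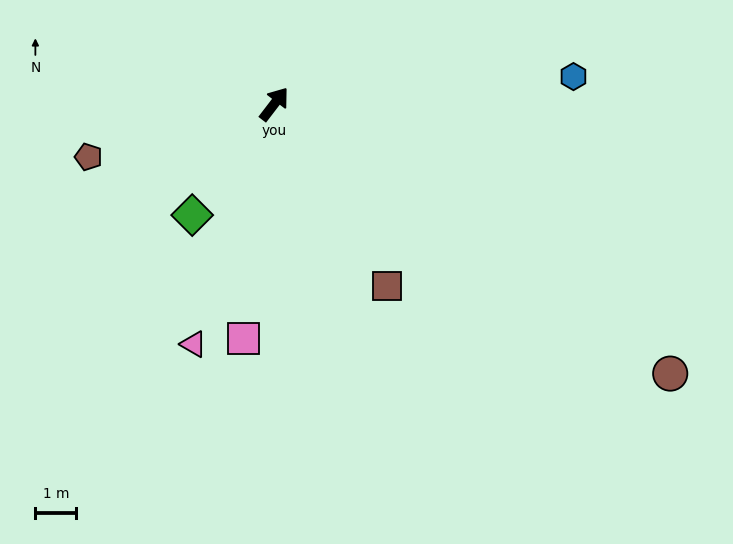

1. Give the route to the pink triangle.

turn right 161°, forward 6.2 m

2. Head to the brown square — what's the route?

turn right 111°, forward 5.2 m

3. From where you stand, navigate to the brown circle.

turn right 87°, forward 11.7 m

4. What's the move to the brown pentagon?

turn left 143°, forward 4.7 m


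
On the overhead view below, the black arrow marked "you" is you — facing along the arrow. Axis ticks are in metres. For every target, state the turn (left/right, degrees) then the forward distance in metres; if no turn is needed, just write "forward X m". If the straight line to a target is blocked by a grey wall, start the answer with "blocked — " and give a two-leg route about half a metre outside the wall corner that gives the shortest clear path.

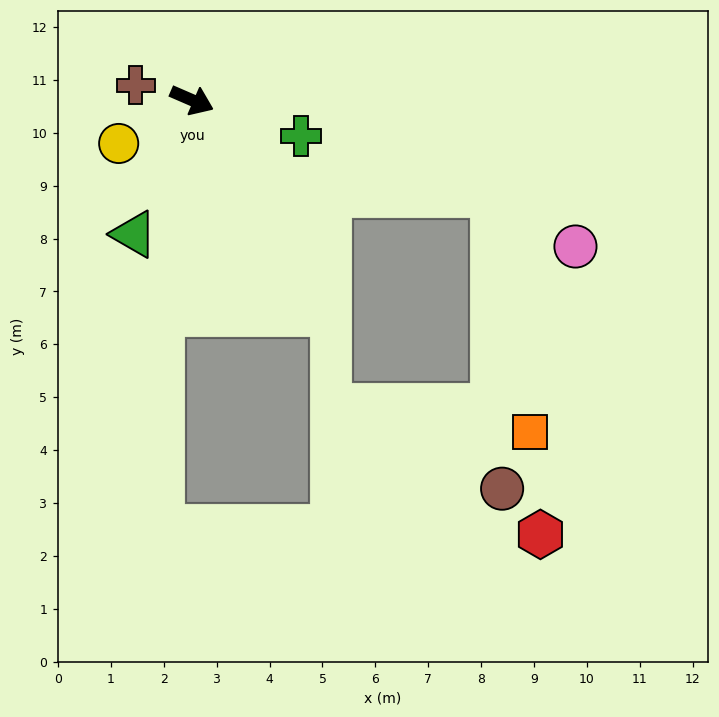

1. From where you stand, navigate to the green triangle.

turn right 90°, forward 2.8 m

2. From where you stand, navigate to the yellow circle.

turn right 126°, forward 1.6 m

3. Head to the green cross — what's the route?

turn left 5°, forward 2.2 m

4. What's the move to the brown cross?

turn right 171°, forward 1.1 m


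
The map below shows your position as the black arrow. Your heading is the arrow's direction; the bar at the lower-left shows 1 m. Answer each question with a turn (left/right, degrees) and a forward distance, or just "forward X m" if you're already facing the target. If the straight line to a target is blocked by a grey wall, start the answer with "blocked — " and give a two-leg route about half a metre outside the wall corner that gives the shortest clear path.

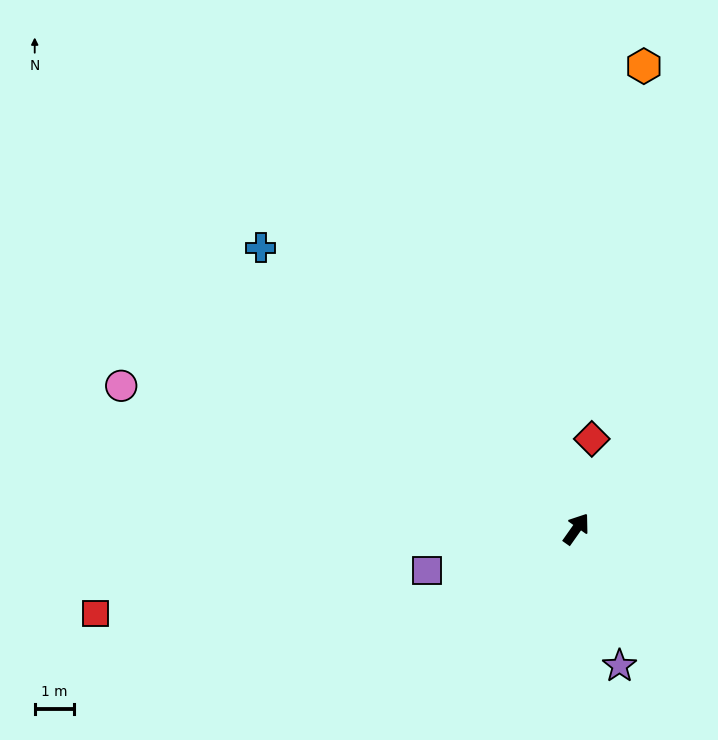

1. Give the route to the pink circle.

turn left 108°, forward 12.1 m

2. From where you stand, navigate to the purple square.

turn left 141°, forward 3.9 m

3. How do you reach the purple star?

turn right 127°, forward 3.6 m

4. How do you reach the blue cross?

turn left 84°, forward 10.7 m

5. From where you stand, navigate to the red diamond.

turn left 25°, forward 2.3 m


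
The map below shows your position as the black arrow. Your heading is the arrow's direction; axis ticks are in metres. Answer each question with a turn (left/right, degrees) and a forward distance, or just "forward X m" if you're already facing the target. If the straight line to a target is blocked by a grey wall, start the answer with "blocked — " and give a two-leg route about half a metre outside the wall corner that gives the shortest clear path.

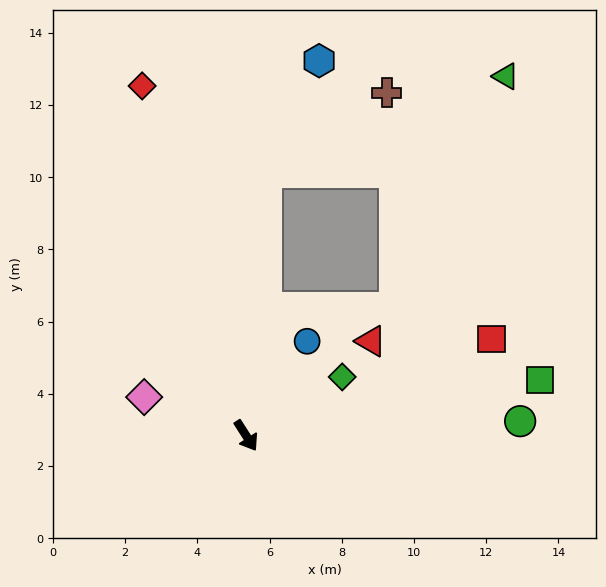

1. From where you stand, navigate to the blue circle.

turn left 115°, forward 3.1 m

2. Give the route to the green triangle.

blocked — turn left 143°, forward 7.3 m, then turn right 64°, forward 7.1 m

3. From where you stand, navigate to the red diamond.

turn left 164°, forward 10.1 m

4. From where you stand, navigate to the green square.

turn left 68°, forward 8.3 m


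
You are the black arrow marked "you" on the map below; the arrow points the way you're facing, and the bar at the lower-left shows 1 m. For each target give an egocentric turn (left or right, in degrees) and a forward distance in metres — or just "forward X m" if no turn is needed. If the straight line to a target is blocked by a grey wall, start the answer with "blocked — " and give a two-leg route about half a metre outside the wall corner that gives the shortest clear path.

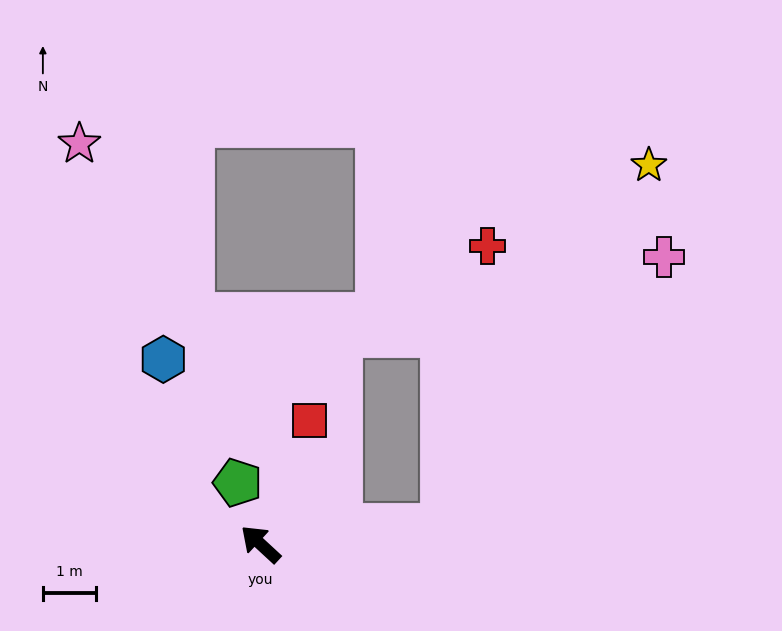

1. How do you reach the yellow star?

blocked — turn right 132°, forward 3.4 m, then turn left 55°, forward 7.8 m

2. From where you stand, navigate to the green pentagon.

turn right 27°, forward 1.2 m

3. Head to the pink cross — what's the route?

blocked — turn right 132°, forward 3.4 m, then turn left 45°, forward 6.6 m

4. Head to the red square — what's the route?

turn right 69°, forward 2.5 m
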